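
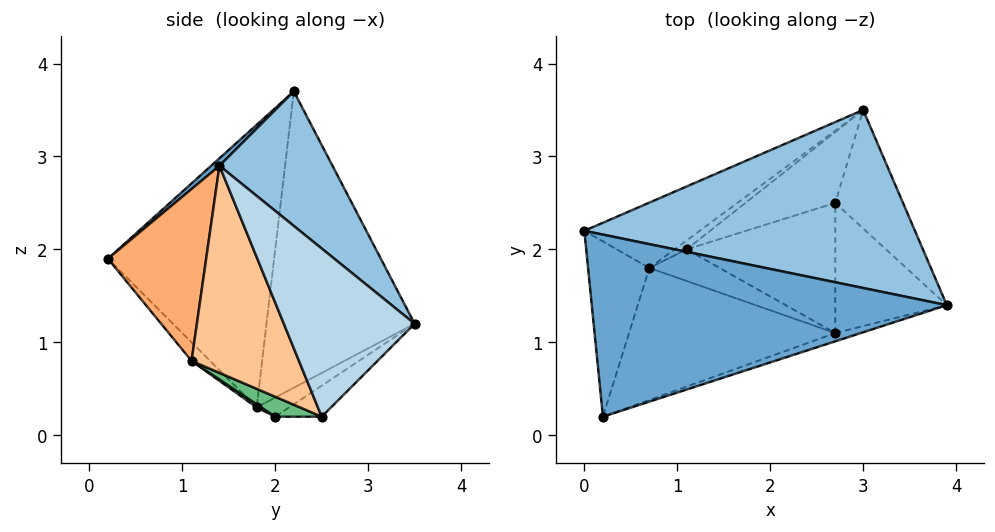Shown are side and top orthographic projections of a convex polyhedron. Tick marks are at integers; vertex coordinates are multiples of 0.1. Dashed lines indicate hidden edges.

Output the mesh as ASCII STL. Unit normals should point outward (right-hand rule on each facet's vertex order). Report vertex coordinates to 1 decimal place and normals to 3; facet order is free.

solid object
 facet normal 0.016 -0.668 0.744
  outer loop
   vertex 0.2 0.2 1.9
   vertex 3.9 1.4 2.9
   vertex 0.0 2.2 3.7
  endloop
 endfacet
 facet normal 0.279 0.674 0.685
  outer loop
   vertex 3.0 3.5 1.2
   vertex 0.0 2.2 3.7
   vertex 3.9 1.4 2.9
  endloop
 endfacet
 facet normal 0.923 0.095 -0.372
  outer loop
   vertex 3.0 3.5 1.2
   vertex 3.9 1.4 2.9
   vertex 2.7 2.5 0.2
  endloop
 endfacet
 facet normal -0.973 0.093 -0.211
  outer loop
   vertex 0.7 1.8 0.3
   vertex 0.2 0.2 1.9
   vertex 0.0 2.2 3.7
  endloop
 endfacet
 facet normal -0.528 0.824 -0.206
  outer loop
   vertex 0.7 1.8 0.3
   vertex 0.0 2.2 3.7
   vertex 3.0 3.5 1.2
  endloop
 endfacet
 facet normal 0.320 -0.946 -0.048
  outer loop
   vertex 2.7 1.1 0.8
   vertex 3.9 1.4 2.9
   vertex 0.2 0.2 1.9
  endloop
 endfacet
 facet normal 0.863 -0.199 -0.465
  outer loop
   vertex 2.7 1.1 0.8
   vertex 2.7 2.5 0.2
   vertex 3.9 1.4 2.9
  endloop
 endfacet
 facet normal -0.065 -0.695 -0.716
  outer loop
   vertex 2.7 1.1 0.8
   vertex 0.2 0.2 1.9
   vertex 0.7 1.8 0.3
  endloop
 endfacet
 facet normal 0.122 -0.391 -0.912
  outer loop
   vertex 1.1 2.0 0.2
   vertex 2.7 2.5 0.2
   vertex 2.7 1.1 0.8
  endloop
 endfacet
 facet normal 0.038 -0.507 -0.861
  outer loop
   vertex 1.1 2.0 0.2
   vertex 2.7 1.1 0.8
   vertex 0.7 1.8 0.3
  endloop
 endfacet
 facet normal -0.226 0.722 -0.654
  outer loop
   vertex 1.1 2.0 0.2
   vertex 3.0 3.5 1.2
   vertex 2.7 2.5 0.2
  endloop
 endfacet
 facet normal -0.486 0.819 -0.305
  outer loop
   vertex 1.1 2.0 0.2
   vertex 0.7 1.8 0.3
   vertex 3.0 3.5 1.2
  endloop
 endfacet
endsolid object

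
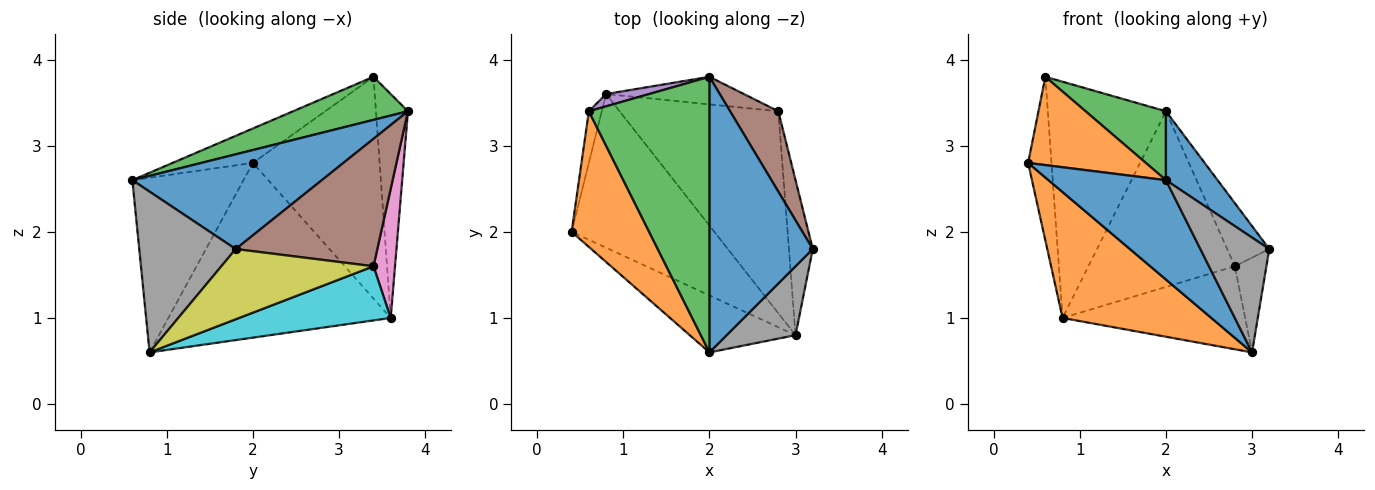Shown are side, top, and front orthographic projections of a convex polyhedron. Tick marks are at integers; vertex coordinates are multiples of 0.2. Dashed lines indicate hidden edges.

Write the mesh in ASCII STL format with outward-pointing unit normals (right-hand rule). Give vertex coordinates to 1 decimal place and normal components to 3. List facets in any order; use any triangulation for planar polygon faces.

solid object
 facet normal 0.665 -0.181 0.725
  outer loop
   vertex 2.0 0.6 2.6
   vertex 3.2 1.8 1.8
   vertex 2.0 3.8 3.4
  endloop
 endfacet
 facet normal -0.349 -0.511 0.785
  outer loop
   vertex 0.6 3.4 3.8
   vertex 0.4 2.0 2.8
   vertex 2.0 0.6 2.6
  endloop
 endfacet
 facet normal 0.327 -0.229 0.917
  outer loop
   vertex 0.6 3.4 3.8
   vertex 2.0 0.6 2.6
   vertex 2.0 3.8 3.4
  endloop
 endfacet
 facet normal -0.982 0.181 -0.057
  outer loop
   vertex 0.6 3.4 3.8
   vertex 0.8 3.6 1.0
   vertex 0.4 2.0 2.8
  endloop
 endfacet
 facet normal -0.261 0.964 0.050
  outer loop
   vertex 0.6 3.4 3.8
   vertex 2.0 3.8 3.4
   vertex 0.8 3.6 1.0
  endloop
 endfacet
 facet normal 0.901 0.268 0.341
  outer loop
   vertex 2.8 3.4 1.6
   vertex 2.0 3.8 3.4
   vertex 3.2 1.8 1.8
  endloop
 endfacet
 facet normal 0.144 0.978 -0.153
  outer loop
   vertex 2.8 3.4 1.6
   vertex 0.8 3.6 1.0
   vertex 2.0 3.8 3.4
  endloop
 endfacet
 facet normal 0.768 -0.549 0.329
  outer loop
   vertex 3.0 0.8 0.6
   vertex 3.2 1.8 1.8
   vertex 2.0 0.6 2.6
  endloop
 endfacet
 facet normal 0.929 0.193 -0.316
  outer loop
   vertex 3.0 0.8 0.6
   vertex 2.8 3.4 1.6
   vertex 3.2 1.8 1.8
  endloop
 endfacet
 facet normal 0.301 0.362 -0.882
  outer loop
   vertex 3.0 0.8 0.6
   vertex 0.8 3.6 1.0
   vertex 2.8 3.4 1.6
  endloop
 endfacet
 facet normal -0.635 -0.670 -0.384
  outer loop
   vertex 3.0 0.8 0.6
   vertex 2.0 0.6 2.6
   vertex 0.4 2.0 2.8
  endloop
 endfacet
 facet normal -0.688 -0.460 -0.562
  outer loop
   vertex 3.0 0.8 0.6
   vertex 0.4 2.0 2.8
   vertex 0.8 3.6 1.0
  endloop
 endfacet
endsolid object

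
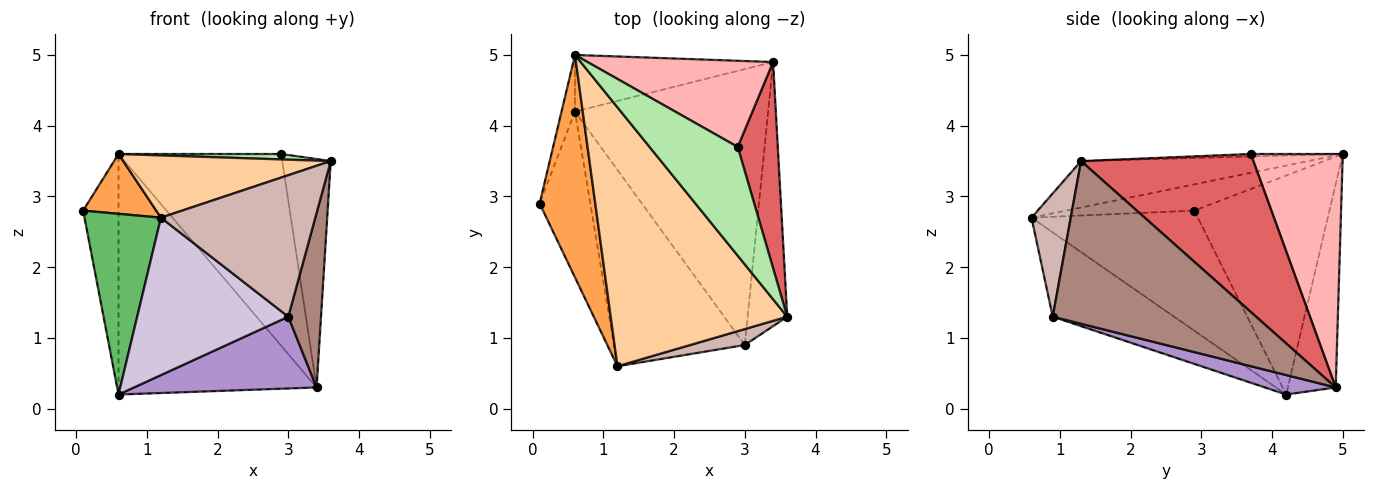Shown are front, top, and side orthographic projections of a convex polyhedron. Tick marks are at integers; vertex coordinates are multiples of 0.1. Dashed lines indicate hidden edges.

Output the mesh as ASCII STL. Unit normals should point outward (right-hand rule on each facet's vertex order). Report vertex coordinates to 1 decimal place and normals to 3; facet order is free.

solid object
 facet normal -0.966 0.253 -0.059
  outer loop
   vertex 0.6 4.2 0.2
   vertex 0.1 2.9 2.8
   vertex 0.6 5.0 3.6
  endloop
 endfacet
 facet normal -0.229 0.948 -0.223
  outer loop
   vertex 3.4 4.9 0.3
   vertex 0.6 4.2 0.2
   vertex 0.6 5.0 3.6
  endloop
 endfacet
 facet normal -0.414 -0.236 0.879
  outer loop
   vertex 1.2 0.6 2.7
   vertex 0.6 5.0 3.6
   vertex 0.1 2.9 2.8
  endloop
 endfacet
 facet normal -0.248 -0.226 0.942
  outer loop
   vertex 1.2 0.6 2.7
   vertex 3.6 1.3 3.5
   vertex 0.6 5.0 3.6
  endloop
 endfacet
 facet normal -0.848 -0.390 -0.358
  outer loop
   vertex 1.2 0.6 2.7
   vertex 0.1 2.9 2.8
   vertex 0.6 4.2 0.2
  endloop
 endfacet
 facet normal -0.028 -0.050 0.998
  outer loop
   vertex 2.9 3.7 3.6
   vertex 0.6 5.0 3.6
   vertex 3.6 1.3 3.5
  endloop
 endfacet
 facet normal 0.935 0.263 0.237
  outer loop
   vertex 2.9 3.7 3.6
   vertex 3.6 1.3 3.5
   vertex 3.4 4.9 0.3
  endloop
 endfacet
 facet normal 0.458 0.811 0.364
  outer loop
   vertex 2.9 3.7 3.6
   vertex 3.4 4.9 0.3
   vertex 0.6 5.0 3.6
  endloop
 endfacet
 facet normal 0.097 -0.251 -0.963
  outer loop
   vertex 3.0 0.9 1.3
   vertex 0.6 4.2 0.2
   vertex 3.4 4.9 0.3
  endloop
 endfacet
 facet normal -0.449 -0.559 -0.697
  outer loop
   vertex 3.0 0.9 1.3
   vertex 1.2 0.6 2.7
   vertex 0.6 4.2 0.2
  endloop
 endfacet
 facet normal 0.960 -0.154 -0.234
  outer loop
   vertex 3.0 0.9 1.3
   vertex 3.4 4.9 0.3
   vertex 3.6 1.3 3.5
  endloop
 endfacet
 facet normal 0.245 -0.963 0.108
  outer loop
   vertex 3.0 0.9 1.3
   vertex 3.6 1.3 3.5
   vertex 1.2 0.6 2.7
  endloop
 endfacet
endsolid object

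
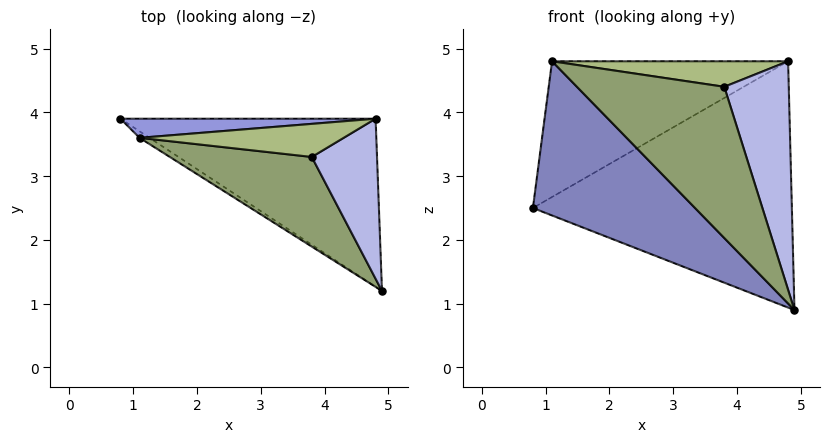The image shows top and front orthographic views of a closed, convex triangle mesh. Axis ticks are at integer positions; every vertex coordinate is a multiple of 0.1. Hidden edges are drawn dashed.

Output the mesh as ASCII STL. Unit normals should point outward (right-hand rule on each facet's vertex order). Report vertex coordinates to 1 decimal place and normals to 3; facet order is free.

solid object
 facet normal 0.308 0.786 -0.536
  outer loop
   vertex 4.8 3.9 4.8
   vertex 4.9 1.2 0.9
   vertex 0.8 3.9 2.5
  endloop
 endfacet
 facet normal -0.559 -0.828 -0.035
  outer loop
   vertex 1.1 3.6 4.8
   vertex 0.8 3.9 2.5
   vertex 4.9 1.2 0.9
  endloop
 endfacet
 facet normal -0.080 0.987 0.139
  outer loop
   vertex 1.1 3.6 4.8
   vertex 4.8 3.9 4.8
   vertex 0.8 3.9 2.5
  endloop
 endfacet
 facet normal 0.253 -0.792 0.555
  outer loop
   vertex 3.8 3.3 4.4
   vertex 4.9 1.2 0.9
   vertex 4.8 3.9 4.8
  endloop
 endfacet
 facet normal -0.020 -0.860 0.510
  outer loop
   vertex 3.8 3.3 4.4
   vertex 1.1 3.6 4.8
   vertex 4.9 1.2 0.9
  endloop
 endfacet
 facet normal 0.049 -0.610 0.791
  outer loop
   vertex 3.8 3.3 4.4
   vertex 4.8 3.9 4.8
   vertex 1.1 3.6 4.8
  endloop
 endfacet
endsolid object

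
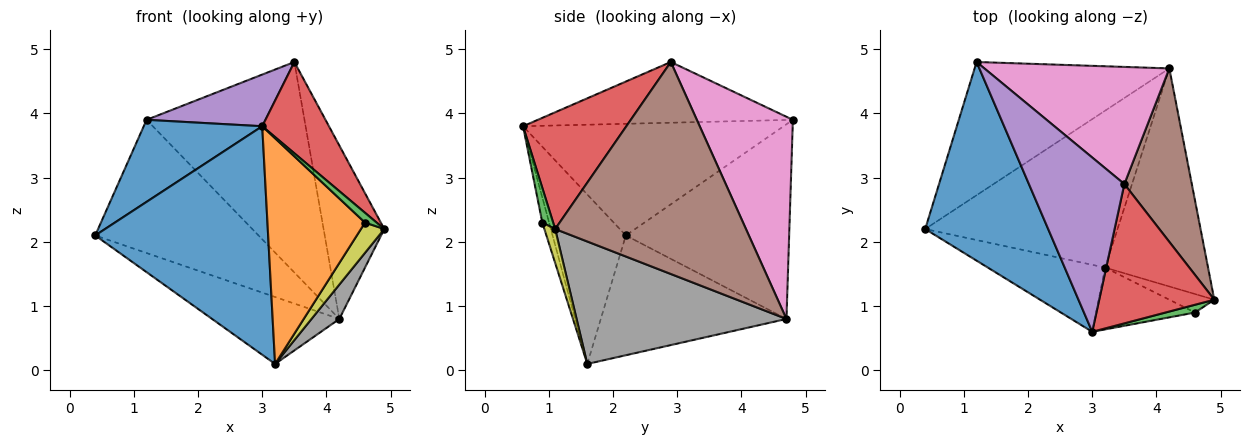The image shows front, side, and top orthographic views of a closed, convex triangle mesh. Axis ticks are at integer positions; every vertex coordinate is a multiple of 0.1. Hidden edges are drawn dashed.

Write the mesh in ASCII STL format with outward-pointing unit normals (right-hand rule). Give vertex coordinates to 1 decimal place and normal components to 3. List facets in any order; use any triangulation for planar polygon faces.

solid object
 facet normal -0.643 -0.292 0.708
  outer loop
   vertex 3.0 0.6 3.8
   vertex 1.2 4.8 3.9
   vertex 0.4 2.2 2.1
  endloop
 endfacet
 facet normal -0.577 0.577 -0.577
  outer loop
   vertex 4.2 4.7 0.8
   vertex 0.4 2.2 2.1
   vertex 1.2 4.8 3.9
  endloop
 endfacet
 facet normal 0.589 -0.633 0.502
  outer loop
   vertex 4.6 0.9 2.3
   vertex 4.9 1.1 2.2
   vertex 3.0 0.6 3.8
  endloop
 endfacet
 facet normal 0.647 -0.418 0.638
  outer loop
   vertex 3.5 2.9 4.8
   vertex 3.0 0.6 3.8
   vertex 4.9 1.1 2.2
  endloop
 endfacet
 facet normal -0.521 -0.243 0.818
  outer loop
   vertex 3.5 2.9 4.8
   vertex 1.2 4.8 3.9
   vertex 3.0 0.6 3.8
  endloop
 endfacet
 facet normal 0.912 0.290 0.290
  outer loop
   vertex 3.5 2.9 4.8
   vertex 4.9 1.1 2.2
   vertex 4.2 4.7 0.8
  endloop
 endfacet
 facet normal 0.469 0.772 0.429
  outer loop
   vertex 3.5 2.9 4.8
   vertex 4.2 4.7 0.8
   vertex 1.2 4.8 3.9
  endloop
 endfacet
 facet normal 0.761 -0.101 -0.640
  outer loop
   vertex 3.2 1.6 0.1
   vertex 4.2 4.7 0.8
   vertex 4.9 1.1 2.2
  endloop
 endfacet
 facet normal 0.367 -0.793 -0.486
  outer loop
   vertex 3.2 1.6 0.1
   vertex 4.9 1.1 2.2
   vertex 4.6 0.9 2.3
  endloop
 endfacet
 facet normal -0.497 0.341 -0.798
  outer loop
   vertex 3.2 1.6 0.1
   vertex 0.4 2.2 2.1
   vertex 4.2 4.7 0.8
  endloop
 endfacet
 facet normal -0.377 -0.889 -0.261
  outer loop
   vertex 3.2 1.6 0.1
   vertex 3.0 0.6 3.8
   vertex 0.4 2.2 2.1
  endloop
 endfacet
 facet normal -0.067 -0.962 -0.264
  outer loop
   vertex 3.2 1.6 0.1
   vertex 4.6 0.9 2.3
   vertex 3.0 0.6 3.8
  endloop
 endfacet
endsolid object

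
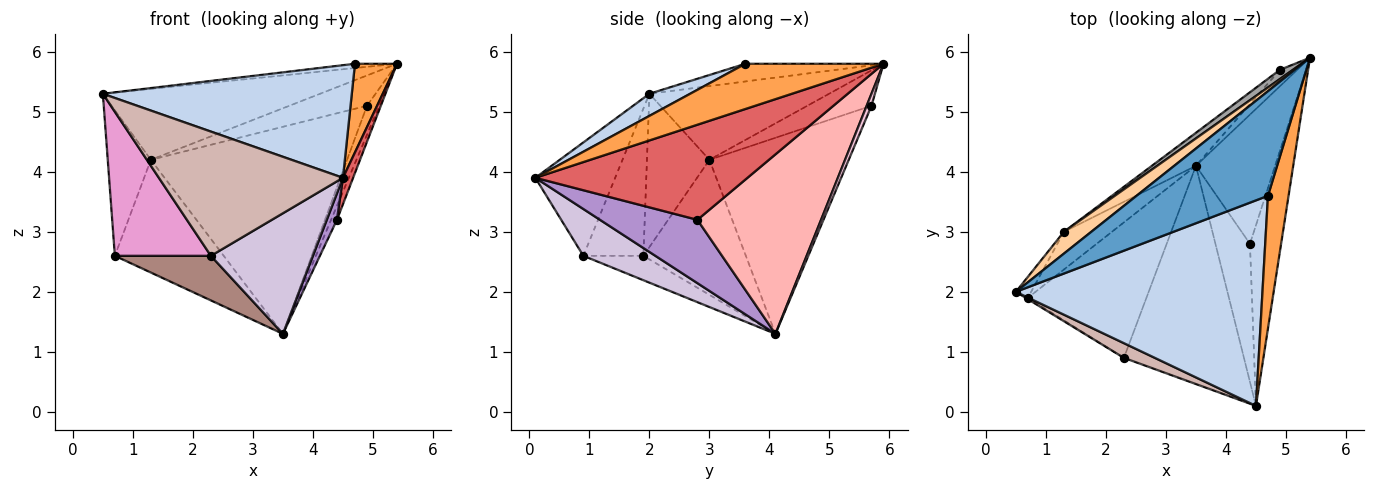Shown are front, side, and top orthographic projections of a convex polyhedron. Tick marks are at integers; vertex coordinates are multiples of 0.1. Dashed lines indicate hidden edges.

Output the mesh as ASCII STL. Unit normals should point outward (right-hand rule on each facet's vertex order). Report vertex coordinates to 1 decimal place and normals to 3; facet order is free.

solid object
 facet normal -0.133 0.041 0.990
  outer loop
   vertex 4.7 3.6 5.8
   vertex 5.4 5.9 5.8
   vertex 0.5 2.0 5.3
  endloop
 endfacet
 facet normal 0.078 -0.479 0.874
  outer loop
   vertex 4.7 3.6 5.8
   vertex 0.5 2.0 5.3
   vertex 4.5 0.1 3.9
  endloop
 endfacet
 facet normal 0.877 -0.267 0.399
  outer loop
   vertex 4.7 3.6 5.8
   vertex 4.5 0.1 3.9
   vertex 5.4 5.9 5.8
  endloop
 endfacet
 facet normal -0.620 0.750 0.230
  outer loop
   vertex 1.3 3.0 4.2
   vertex 0.5 2.0 5.3
   vertex 5.4 5.9 5.8
  endloop
 endfacet
 facet normal -0.820 0.566 -0.082
  outer loop
   vertex 1.3 3.0 4.2
   vertex 0.7 1.9 2.6
   vertex 0.5 2.0 5.3
  endloop
 endfacet
 facet normal -0.666 0.708 -0.237
  outer loop
   vertex 1.3 3.0 4.2
   vertex 3.5 4.1 1.3
   vertex 0.7 1.9 2.6
  endloop
 endfacet
 facet normal 0.949 -0.045 -0.311
  outer loop
   vertex 4.4 2.8 3.2
   vertex 5.4 5.9 5.8
   vertex 4.5 0.1 3.9
  endloop
 endfacet
 facet normal 0.914 0.043 -0.403
  outer loop
   vertex 4.4 2.8 3.2
   vertex 3.5 4.1 1.3
   vertex 5.4 5.9 5.8
  endloop
 endfacet
 facet normal 0.874 -0.091 -0.477
  outer loop
   vertex 4.4 2.8 3.2
   vertex 4.5 0.1 3.9
   vertex 3.5 4.1 1.3
  endloop
 endfacet
 facet normal 0.323 -0.458 -0.828
  outer loop
   vertex 2.3 0.9 2.6
   vertex 3.5 4.1 1.3
   vertex 4.5 0.1 3.9
  endloop
 endfacet
 facet normal -0.192 -0.307 -0.932
  outer loop
   vertex 2.3 0.9 2.6
   vertex 0.7 1.9 2.6
   vertex 3.5 4.1 1.3
  endloop
 endfacet
 facet normal -0.395 -0.912 0.108
  outer loop
   vertex 2.3 0.9 2.6
   vertex 4.5 0.1 3.9
   vertex 0.5 2.0 5.3
  endloop
 endfacet
 facet normal -0.530 -0.848 -0.008
  outer loop
   vertex 2.3 0.9 2.6
   vertex 0.5 2.0 5.3
   vertex 0.7 1.9 2.6
  endloop
 endfacet
 facet normal 0.322 0.824 -0.466
  outer loop
   vertex 4.9 5.7 5.1
   vertex 5.4 5.9 5.8
   vertex 3.5 4.1 1.3
  endloop
 endfacet
 facet normal -0.620 0.751 0.228
  outer loop
   vertex 4.9 5.7 5.1
   vertex 1.3 3.0 4.2
   vertex 5.4 5.9 5.8
  endloop
 endfacet
 facet normal -0.574 0.809 -0.129
  outer loop
   vertex 4.9 5.7 5.1
   vertex 3.5 4.1 1.3
   vertex 1.3 3.0 4.2
  endloop
 endfacet
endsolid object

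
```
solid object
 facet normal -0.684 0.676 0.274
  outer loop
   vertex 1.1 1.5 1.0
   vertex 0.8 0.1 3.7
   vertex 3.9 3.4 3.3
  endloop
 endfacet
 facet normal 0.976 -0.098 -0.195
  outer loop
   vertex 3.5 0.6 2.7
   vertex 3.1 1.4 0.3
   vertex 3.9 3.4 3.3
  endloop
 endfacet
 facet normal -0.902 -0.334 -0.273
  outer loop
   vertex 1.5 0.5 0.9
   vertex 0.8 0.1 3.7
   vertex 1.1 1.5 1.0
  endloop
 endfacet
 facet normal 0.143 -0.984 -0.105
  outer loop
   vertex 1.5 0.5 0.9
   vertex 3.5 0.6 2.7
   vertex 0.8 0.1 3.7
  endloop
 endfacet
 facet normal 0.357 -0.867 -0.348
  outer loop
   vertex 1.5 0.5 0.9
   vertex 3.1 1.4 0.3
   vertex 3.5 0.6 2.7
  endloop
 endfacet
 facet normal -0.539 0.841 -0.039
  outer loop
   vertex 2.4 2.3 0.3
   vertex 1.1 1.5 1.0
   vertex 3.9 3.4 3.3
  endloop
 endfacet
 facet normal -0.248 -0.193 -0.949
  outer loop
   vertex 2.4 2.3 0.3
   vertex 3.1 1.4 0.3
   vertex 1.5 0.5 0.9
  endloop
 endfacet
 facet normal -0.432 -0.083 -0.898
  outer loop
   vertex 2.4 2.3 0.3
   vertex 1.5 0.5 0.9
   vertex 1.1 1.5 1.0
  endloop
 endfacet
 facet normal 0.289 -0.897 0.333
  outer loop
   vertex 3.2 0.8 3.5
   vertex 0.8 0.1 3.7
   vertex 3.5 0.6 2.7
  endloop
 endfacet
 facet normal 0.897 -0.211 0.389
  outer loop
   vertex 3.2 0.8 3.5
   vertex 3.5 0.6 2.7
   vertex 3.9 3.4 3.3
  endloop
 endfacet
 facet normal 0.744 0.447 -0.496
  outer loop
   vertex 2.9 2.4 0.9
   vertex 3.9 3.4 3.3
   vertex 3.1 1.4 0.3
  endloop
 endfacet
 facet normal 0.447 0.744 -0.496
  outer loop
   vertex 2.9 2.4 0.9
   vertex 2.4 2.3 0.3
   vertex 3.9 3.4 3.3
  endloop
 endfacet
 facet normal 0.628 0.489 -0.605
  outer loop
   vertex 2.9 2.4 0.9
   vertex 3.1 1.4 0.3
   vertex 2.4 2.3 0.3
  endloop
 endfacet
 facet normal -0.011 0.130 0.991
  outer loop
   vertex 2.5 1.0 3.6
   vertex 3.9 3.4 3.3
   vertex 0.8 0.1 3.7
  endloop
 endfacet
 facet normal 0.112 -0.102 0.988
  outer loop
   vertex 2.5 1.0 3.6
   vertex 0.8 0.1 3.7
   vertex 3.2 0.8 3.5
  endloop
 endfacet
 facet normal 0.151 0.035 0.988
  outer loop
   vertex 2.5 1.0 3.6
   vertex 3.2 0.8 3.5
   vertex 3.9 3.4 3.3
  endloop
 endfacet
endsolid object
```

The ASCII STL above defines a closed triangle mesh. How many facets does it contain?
16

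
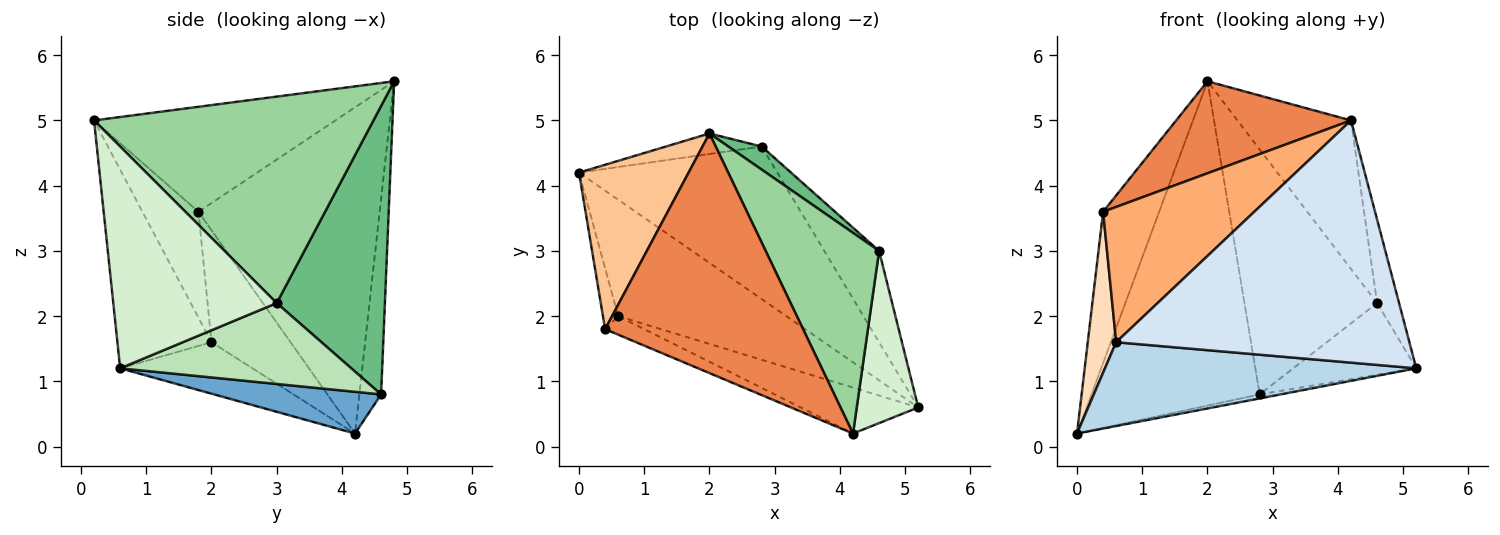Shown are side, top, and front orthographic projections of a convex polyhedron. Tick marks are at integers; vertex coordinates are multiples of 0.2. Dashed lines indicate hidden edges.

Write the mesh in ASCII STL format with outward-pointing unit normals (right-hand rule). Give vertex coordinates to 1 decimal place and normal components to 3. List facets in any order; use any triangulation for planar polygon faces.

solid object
 facet normal 0.206 0.026 -0.978
  outer loop
   vertex 2.8 4.6 0.8
   vertex 5.2 0.6 1.2
   vertex 0.0 4.2 0.2
  endloop
 endfacet
 facet normal -0.128 0.990 -0.063
  outer loop
   vertex 2.8 4.6 0.8
   vertex 0.0 4.2 0.2
   vertex 2.0 4.8 5.6
  endloop
 endfacet
 facet normal -0.241 -0.567 -0.788
  outer loop
   vertex 0.6 2.0 1.6
   vertex 0.0 4.2 0.2
   vertex 5.2 0.6 1.2
  endloop
 endfacet
 facet normal -0.301 -0.937 -0.178
  outer loop
   vertex 0.6 2.0 1.6
   vertex 5.2 0.6 1.2
   vertex 4.2 0.2 5.0
  endloop
 endfacet
 facet normal -0.444 -0.321 0.837
  outer loop
   vertex 0.4 1.8 3.6
   vertex 4.2 0.2 5.0
   vertex 2.0 4.8 5.6
  endloop
 endfacet
 facet normal -0.345 -0.930 -0.127
  outer loop
   vertex 0.4 1.8 3.6
   vertex 0.6 2.0 1.6
   vertex 4.2 0.2 5.0
  endloop
 endfacet
 facet normal -0.910 0.281 0.306
  outer loop
   vertex 0.4 1.8 3.6
   vertex 2.0 4.8 5.6
   vertex 0.0 4.2 0.2
  endloop
 endfacet
 facet normal -0.934 -0.335 -0.127
  outer loop
   vertex 0.4 1.8 3.6
   vertex 0.0 4.2 0.2
   vertex 0.6 2.0 1.6
  endloop
 endfacet
 facet normal 0.630 0.773 0.073
  outer loop
   vertex 4.6 3.0 2.2
   vertex 2.8 4.6 0.8
   vertex 2.0 4.8 5.6
  endloop
 endfacet
 facet normal 0.826 0.336 0.454
  outer loop
   vertex 4.6 3.0 2.2
   vertex 2.0 4.8 5.6
   vertex 4.2 0.2 5.0
  endloop
 endfacet
 facet normal 0.758 0.403 -0.513
  outer loop
   vertex 4.6 3.0 2.2
   vertex 5.2 0.6 1.2
   vertex 2.8 4.6 0.8
  endloop
 endfacet
 facet normal 0.956 0.128 0.265
  outer loop
   vertex 4.6 3.0 2.2
   vertex 4.2 0.2 5.0
   vertex 5.2 0.6 1.2
  endloop
 endfacet
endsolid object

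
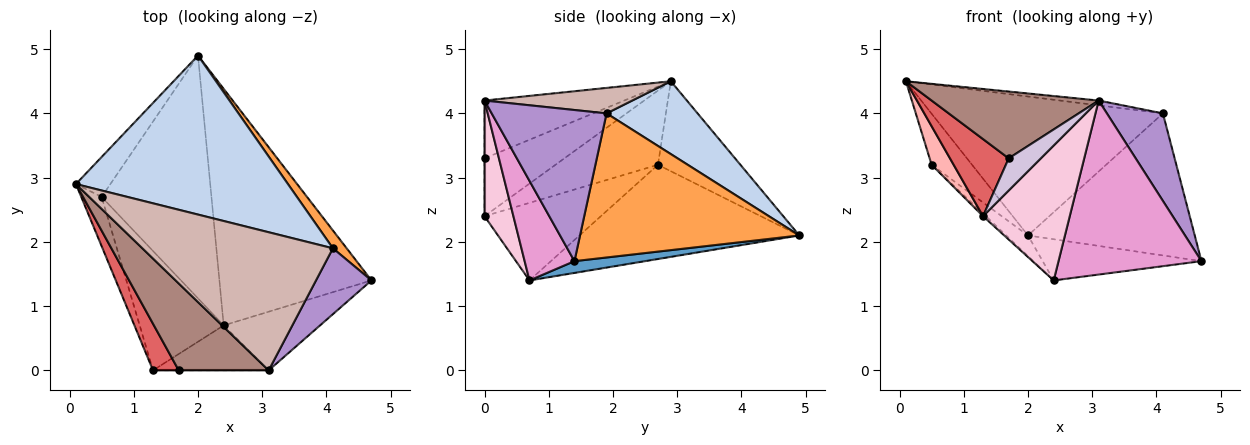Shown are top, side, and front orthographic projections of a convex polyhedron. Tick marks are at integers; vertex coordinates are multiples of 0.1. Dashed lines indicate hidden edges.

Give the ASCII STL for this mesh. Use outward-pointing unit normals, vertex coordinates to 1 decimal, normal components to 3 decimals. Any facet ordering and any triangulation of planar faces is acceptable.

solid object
 facet normal 0.076 0.171 -0.982
  outer loop
   vertex 2.4 0.7 1.4
   vertex 2.0 4.9 2.1
   vertex 4.7 1.4 1.7
  endloop
 endfacet
 facet normal 0.250 0.637 0.729
  outer loop
   vertex 4.1 1.9 4.0
   vertex 2.0 4.9 2.1
   vertex 0.1 2.9 4.5
  endloop
 endfacet
 facet normal 0.794 0.604 0.076
  outer loop
   vertex 4.1 1.9 4.0
   vertex 4.7 1.4 1.7
   vertex 2.0 4.9 2.1
  endloop
 endfacet
 facet normal -0.849 0.416 -0.325
  outer loop
   vertex 0.5 2.7 3.2
   vertex 0.1 2.9 4.5
   vertex 2.0 4.9 2.1
  endloop
 endfacet
 facet normal -0.650 0.064 -0.757
  outer loop
   vertex 0.5 2.7 3.2
   vertex 2.0 4.9 2.1
   vertex 2.4 0.7 1.4
  endloop
 endfacet
 facet normal -0.678 0.017 -0.735
  outer loop
   vertex 1.3 0.0 2.4
   vertex 0.5 2.7 3.2
   vertex 2.4 0.7 1.4
  endloop
 endfacet
 facet normal -0.758 -0.558 0.337
  outer loop
   vertex 1.3 0.0 2.4
   vertex 1.7 0.0 3.3
   vertex 0.1 2.9 4.5
  endloop
 endfacet
 facet normal -0.944 -0.203 -0.259
  outer loop
   vertex 1.3 0.0 2.4
   vertex 0.1 2.9 4.5
   vertex 0.5 2.7 3.2
  endloop
 endfacet
 facet normal 0.854 -0.416 0.313
  outer loop
   vertex 3.1 0.0 4.2
   vertex 4.7 1.4 1.7
   vertex 4.1 1.9 4.0
  endloop
 endfacet
 facet normal 0.000 -1.000 0.000
  outer loop
   vertex 3.1 0.0 4.2
   vertex 1.7 0.0 3.3
   vertex 1.3 0.0 2.4
  endloop
 endfacet
 facet normal -0.454 -0.543 0.706
  outer loop
   vertex 3.1 0.0 4.2
   vertex 0.1 2.9 4.5
   vertex 1.7 0.0 3.3
  endloop
 endfacet
 facet normal 0.132 0.035 0.991
  outer loop
   vertex 3.1 0.0 4.2
   vertex 4.1 1.9 4.0
   vertex 0.1 2.9 4.5
  endloop
 endfacet
 facet normal 0.313 -0.900 -0.303
  outer loop
   vertex 3.1 0.0 4.2
   vertex 2.4 0.7 1.4
   vertex 4.7 1.4 1.7
  endloop
 endfacet
 facet normal 0.302 -0.905 -0.302
  outer loop
   vertex 3.1 0.0 4.2
   vertex 1.3 0.0 2.4
   vertex 2.4 0.7 1.4
  endloop
 endfacet
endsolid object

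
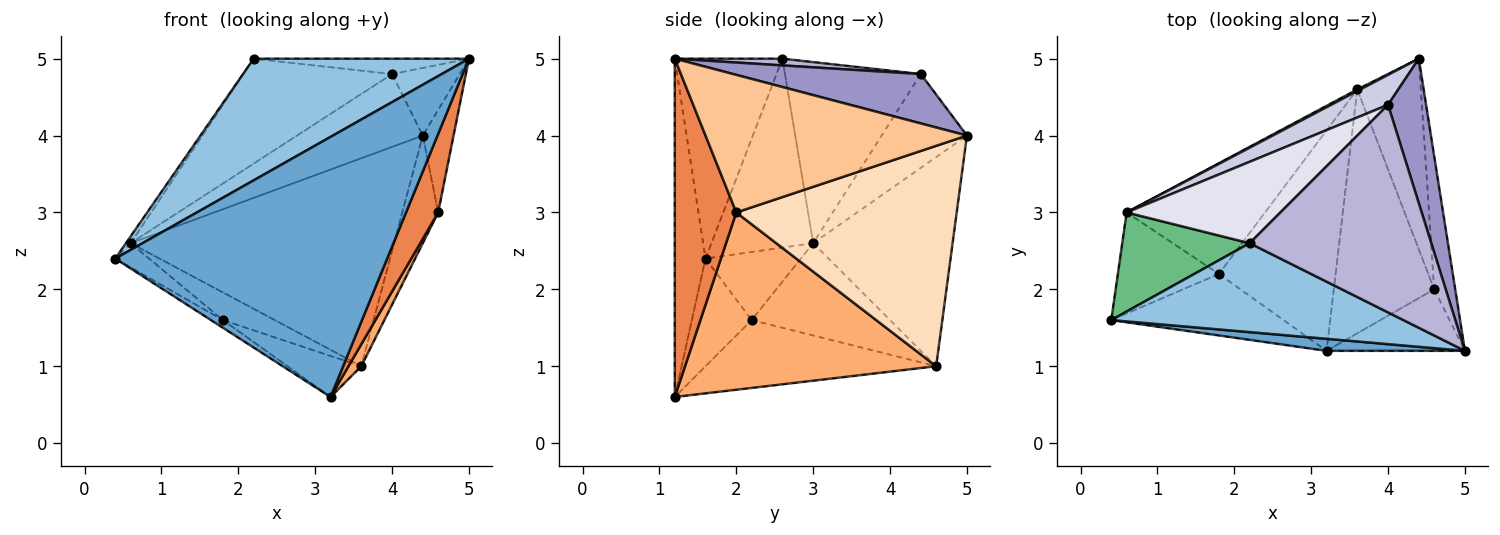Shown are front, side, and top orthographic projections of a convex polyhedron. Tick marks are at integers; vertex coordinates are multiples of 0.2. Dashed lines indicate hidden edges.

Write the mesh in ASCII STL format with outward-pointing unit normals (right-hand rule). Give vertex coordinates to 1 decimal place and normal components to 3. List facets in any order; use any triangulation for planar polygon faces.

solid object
 facet normal -0.112 -0.993 0.046
  outer loop
   vertex 3.2 1.2 0.6
   vertex 5.0 1.2 5.0
   vertex 0.4 1.6 2.4
  endloop
 endfacet
 facet normal -0.374 -0.749 0.547
  outer loop
   vertex 2.2 2.6 5.0
   vertex 0.4 1.6 2.4
   vertex 5.0 1.2 5.0
  endloop
 endfacet
 facet normal -0.527 0.105 -0.843
  outer loop
   vertex 1.8 2.2 1.6
   vertex 3.2 1.2 0.6
   vertex 0.4 1.6 2.4
  endloop
 endfacet
 facet normal -0.496 0.159 -0.854
  outer loop
   vertex 1.8 2.2 1.6
   vertex 3.6 4.6 1.0
   vertex 3.2 1.2 0.6
  endloop
 endfacet
 facet normal 0.833 -0.436 -0.341
  outer loop
   vertex 4.6 2.0 3.0
   vertex 5.0 1.2 5.0
   vertex 3.2 1.2 0.6
  endloop
 endfacet
 facet normal 0.869 -0.044 -0.492
  outer loop
   vertex 4.6 2.0 3.0
   vertex 3.2 1.2 0.6
   vertex 3.6 4.6 1.0
  endloop
 endfacet
 facet normal 0.982 0.116 -0.150
  outer loop
   vertex 4.6 2.0 3.0
   vertex 4.4 5.0 4.0
   vertex 5.0 1.2 5.0
  endloop
 endfacet
 facet normal 0.949 0.155 -0.274
  outer loop
   vertex 4.6 2.0 3.0
   vertex 3.6 4.6 1.0
   vertex 4.4 5.0 4.0
  endloop
 endfacet
 facet normal -0.828 0.039 0.559
  outer loop
   vertex 0.6 3.0 2.6
   vertex 0.4 1.6 2.4
   vertex 2.2 2.6 5.0
  endloop
 endfacet
 facet normal -0.468 0.884 0.007
  outer loop
   vertex 0.6 3.0 2.6
   vertex 4.4 5.0 4.0
   vertex 3.6 4.6 1.0
  endloop
 endfacet
 facet normal -0.548 0.195 -0.813
  outer loop
   vertex 0.6 3.0 2.6
   vertex 1.8 2.2 1.6
   vertex 0.4 1.6 2.4
  endloop
 endfacet
 facet normal -0.543 0.204 -0.815
  outer loop
   vertex 0.6 3.0 2.6
   vertex 3.6 4.6 1.0
   vertex 1.8 2.2 1.6
  endloop
 endfacet
 facet normal 0.762 0.275 0.587
  outer loop
   vertex 4.0 4.4 4.8
   vertex 5.0 1.2 5.0
   vertex 4.4 5.0 4.0
  endloop
 endfacet
 facet normal 0.037 0.074 0.997
  outer loop
   vertex 4.0 4.4 4.8
   vertex 2.2 2.6 5.0
   vertex 5.0 1.2 5.0
  endloop
 endfacet
 facet normal -0.531 0.784 0.322
  outer loop
   vertex 4.0 4.4 4.8
   vertex 4.4 5.0 4.0
   vertex 0.6 3.0 2.6
  endloop
 endfacet
 facet normal -0.585 0.641 0.497
  outer loop
   vertex 4.0 4.4 4.8
   vertex 0.6 3.0 2.6
   vertex 2.2 2.6 5.0
  endloop
 endfacet
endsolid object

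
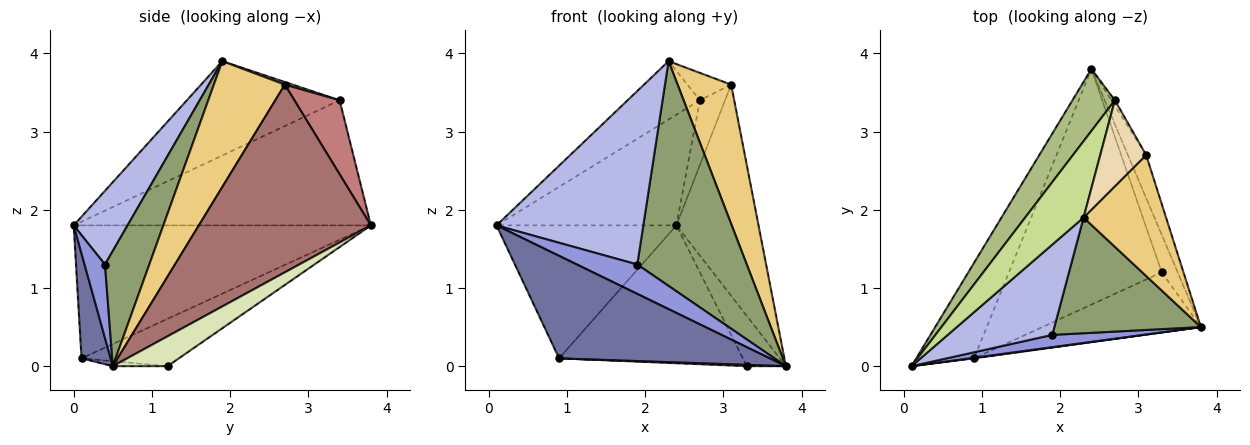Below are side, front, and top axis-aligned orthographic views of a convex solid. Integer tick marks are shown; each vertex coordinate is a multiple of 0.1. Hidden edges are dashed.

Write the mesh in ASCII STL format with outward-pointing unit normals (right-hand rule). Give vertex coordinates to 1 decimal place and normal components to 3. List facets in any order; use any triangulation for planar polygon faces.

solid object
 facet normal 0.137 -0.991 0.006
  outer loop
   vertex 0.9 0.1 0.1
   vertex 3.8 0.5 0.0
   vertex 0.1 0.0 1.8
  endloop
 endfacet
 facet normal -0.802 0.485 -0.349
  outer loop
   vertex 0.9 0.1 0.1
   vertex 0.1 0.0 1.8
   vertex 2.4 3.8 1.8
  endloop
 endfacet
 facet normal 0.298 -0.881 0.368
  outer loop
   vertex 1.9 0.4 1.3
   vertex 0.1 0.0 1.8
   vertex 3.8 0.5 0.0
  endloop
 endfacet
 facet normal 0.309 -0.844 0.439
  outer loop
   vertex 1.9 0.4 1.3
   vertex 2.3 1.9 3.9
   vertex 0.1 0.0 1.8
  endloop
 endfacet
 facet normal 0.339 -0.837 0.431
  outer loop
   vertex 1.9 0.4 1.3
   vertex 3.8 0.5 0.0
   vertex 2.3 1.9 3.9
  endloop
 endfacet
 facet normal -0.822 0.497 0.278
  outer loop
   vertex 2.7 3.4 3.4
   vertex 2.4 3.8 1.8
   vertex 0.1 0.0 1.8
  endloop
 endfacet
 facet normal -0.789 0.373 0.489
  outer loop
   vertex 2.7 3.4 3.4
   vertex 0.1 0.0 1.8
   vertex 2.3 1.9 3.9
  endloop
 endfacet
 facet normal 0.747 0.533 -0.397
  outer loop
   vertex 3.3 1.2 0.0
   vertex 2.4 3.8 1.8
   vertex 3.8 0.5 0.0
  endloop
 endfacet
 facet normal -0.031 -0.022 -0.999
  outer loop
   vertex 3.3 1.2 0.0
   vertex 3.8 0.5 0.0
   vertex 0.9 0.1 0.1
  endloop
 endfacet
 facet normal -0.258 0.488 -0.834
  outer loop
   vertex 3.3 1.2 0.0
   vertex 0.9 0.1 0.1
   vertex 2.4 3.8 1.8
  endloop
 endfacet
 facet normal 0.707 -0.534 0.464
  outer loop
   vertex 3.1 2.7 3.6
   vertex 2.3 1.9 3.9
   vertex 3.8 0.5 0.0
  endloop
 endfacet
 facet normal 0.054 0.303 0.952
  outer loop
   vertex 3.1 2.7 3.6
   vertex 2.7 3.4 3.4
   vertex 2.3 1.9 3.9
  endloop
 endfacet
 facet normal 0.899 0.429 -0.087
  outer loop
   vertex 3.1 2.7 3.6
   vertex 3.8 0.5 0.0
   vertex 2.4 3.8 1.8
  endloop
 endfacet
 facet normal 0.873 0.487 -0.042
  outer loop
   vertex 3.1 2.7 3.6
   vertex 2.4 3.8 1.8
   vertex 2.7 3.4 3.4
  endloop
 endfacet
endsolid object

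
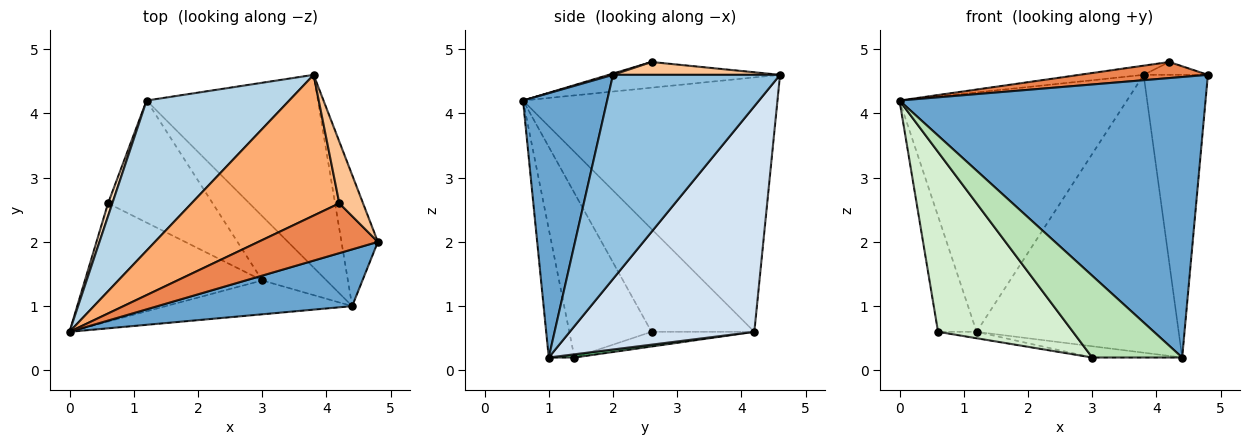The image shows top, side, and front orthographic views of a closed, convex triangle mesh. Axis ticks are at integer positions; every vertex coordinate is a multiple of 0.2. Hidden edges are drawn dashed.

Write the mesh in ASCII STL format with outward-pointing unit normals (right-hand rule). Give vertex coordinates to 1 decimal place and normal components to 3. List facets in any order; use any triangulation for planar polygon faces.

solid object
 facet normal 0.260 -0.946 0.191
  outer loop
   vertex 4.4 1.0 0.2
   vertex 4.8 2.0 4.6
   vertex 0.0 0.6 4.2
  endloop
 endfacet
 facet normal 0.921 0.354 -0.164
  outer loop
   vertex 4.4 1.0 0.2
   vertex 3.8 4.6 4.6
   vertex 4.8 2.0 4.6
  endloop
 endfacet
 facet normal -0.688 0.615 0.386
  outer loop
   vertex 1.2 4.2 0.6
   vertex 0.0 0.6 4.2
   vertex 3.8 4.6 4.6
  endloop
 endfacet
 facet normal 0.600 0.657 -0.456
  outer loop
   vertex 1.2 4.2 0.6
   vertex 3.8 4.6 4.6
   vertex 4.4 1.0 0.2
  endloop
 endfacet
 facet normal 0.010 -0.307 0.952
  outer loop
   vertex 4.2 2.6 4.8
   vertex 0.0 0.6 4.2
   vertex 4.8 2.0 4.6
  endloop
 endfacet
 facet normal -0.171 0.064 0.983
  outer loop
   vertex 4.2 2.6 4.8
   vertex 3.8 4.6 4.6
   vertex 0.0 0.6 4.2
  endloop
 endfacet
 facet normal 0.468 0.180 0.865
  outer loop
   vertex 4.2 2.6 4.8
   vertex 4.8 2.0 4.6
   vertex 3.8 4.6 4.6
  endloop
 endfacet
 facet normal -0.936 0.351 0.039
  outer loop
   vertex 0.6 2.6 0.6
   vertex 0.0 0.6 4.2
   vertex 1.2 4.2 0.6
  endloop
 endfacet
 facet normal 0.049 0.172 -0.984
  outer loop
   vertex 3.0 1.4 0.2
   vertex 1.2 4.2 0.6
   vertex 4.4 1.0 0.2
  endloop
 endfacet
 facet normal -0.139 0.052 -0.989
  outer loop
   vertex 3.0 1.4 0.2
   vertex 0.6 2.6 0.6
   vertex 1.2 4.2 0.6
  endloop
 endfacet
 facet normal -0.255 -0.893 -0.370
  outer loop
   vertex 3.0 1.4 0.2
   vertex 4.4 1.0 0.2
   vertex 0.0 0.6 4.2
  endloop
 endfacet
 facet normal -0.454 -0.745 -0.489
  outer loop
   vertex 3.0 1.4 0.2
   vertex 0.0 0.6 4.2
   vertex 0.6 2.6 0.6
  endloop
 endfacet
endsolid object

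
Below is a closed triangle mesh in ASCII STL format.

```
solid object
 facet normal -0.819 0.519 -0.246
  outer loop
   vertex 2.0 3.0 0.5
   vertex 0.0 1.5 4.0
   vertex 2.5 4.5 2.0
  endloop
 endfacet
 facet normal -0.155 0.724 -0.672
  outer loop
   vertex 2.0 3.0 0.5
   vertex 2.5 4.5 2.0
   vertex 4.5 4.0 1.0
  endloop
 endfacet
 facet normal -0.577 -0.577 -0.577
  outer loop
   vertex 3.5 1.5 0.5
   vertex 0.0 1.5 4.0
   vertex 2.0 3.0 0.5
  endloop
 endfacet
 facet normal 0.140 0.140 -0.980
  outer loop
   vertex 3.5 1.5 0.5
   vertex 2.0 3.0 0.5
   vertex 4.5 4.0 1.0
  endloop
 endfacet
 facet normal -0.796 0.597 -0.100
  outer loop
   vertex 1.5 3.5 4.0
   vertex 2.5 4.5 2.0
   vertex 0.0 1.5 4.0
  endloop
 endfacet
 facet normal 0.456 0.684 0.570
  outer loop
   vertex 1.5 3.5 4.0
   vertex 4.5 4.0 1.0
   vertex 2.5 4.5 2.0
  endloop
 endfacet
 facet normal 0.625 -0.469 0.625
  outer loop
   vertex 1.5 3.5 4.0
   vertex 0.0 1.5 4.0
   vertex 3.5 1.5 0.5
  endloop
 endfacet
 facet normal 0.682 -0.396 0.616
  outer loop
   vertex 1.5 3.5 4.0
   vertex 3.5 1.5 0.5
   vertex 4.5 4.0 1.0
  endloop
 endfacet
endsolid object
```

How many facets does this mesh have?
8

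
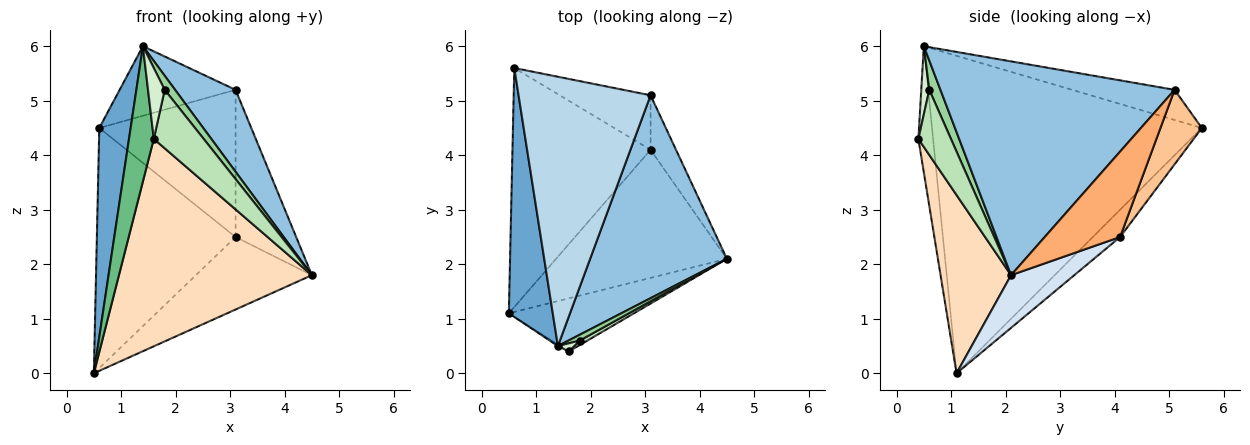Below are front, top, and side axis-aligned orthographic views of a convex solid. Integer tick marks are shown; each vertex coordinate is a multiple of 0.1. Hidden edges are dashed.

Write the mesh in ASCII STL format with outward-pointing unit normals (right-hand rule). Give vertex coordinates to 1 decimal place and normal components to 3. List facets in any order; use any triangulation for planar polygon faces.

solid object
 facet normal -0.984 -0.114 0.136
  outer loop
   vertex 1.4 0.5 6.0
   vertex 0.6 5.6 4.5
   vertex 0.5 1.1 0.0
  endloop
 endfacet
 facet normal 0.823 -0.213 0.527
  outer loop
   vertex 3.1 5.1 5.2
   vertex 1.4 0.5 6.0
   vertex 4.5 2.1 1.8
  endloop
 endfacet
 facet normal -0.216 0.244 0.945
  outer loop
   vertex 3.1 5.1 5.2
   vertex 0.6 5.6 4.5
   vertex 1.4 0.5 6.0
  endloop
 endfacet
 facet normal 0.259 0.476 -0.841
  outer loop
   vertex 3.1 4.1 2.5
   vertex 4.5 2.1 1.8
   vertex 0.5 1.1 0.0
  endloop
 endfacet
 facet normal -0.138 0.702 -0.699
  outer loop
   vertex 3.1 4.1 2.5
   vertex 0.5 1.1 0.0
   vertex 0.6 5.6 4.5
  endloop
 endfacet
 facet normal 0.759 0.610 -0.226
  outer loop
   vertex 3.1 4.1 2.5
   vertex 3.1 5.1 5.2
   vertex 4.5 2.1 1.8
  endloop
 endfacet
 facet normal 0.274 0.902 -0.334
  outer loop
   vertex 3.1 4.1 2.5
   vertex 0.6 5.6 4.5
   vertex 3.1 5.1 5.2
  endloop
 endfacet
 facet normal 0.334 -0.913 -0.234
  outer loop
   vertex 1.6 0.4 4.3
   vertex 0.5 1.1 0.0
   vertex 4.5 2.1 1.8
  endloop
 endfacet
 facet normal -0.510 -0.860 -0.009
  outer loop
   vertex 1.6 0.4 4.3
   vertex 1.4 0.5 6.0
   vertex 0.5 1.1 0.0
  endloop
 endfacet
 facet normal 0.705 -0.656 0.270
  outer loop
   vertex 1.8 0.6 5.2
   vertex 4.5 2.1 1.8
   vertex 1.4 0.5 6.0
  endloop
 endfacet
 facet normal 0.545 -0.836 0.064
  outer loop
   vertex 1.8 0.6 5.2
   vertex 1.6 0.4 4.3
   vertex 4.5 2.1 1.8
  endloop
 endfacet
 facet normal 0.431 -0.896 0.103
  outer loop
   vertex 1.8 0.6 5.2
   vertex 1.4 0.5 6.0
   vertex 1.6 0.4 4.3
  endloop
 endfacet
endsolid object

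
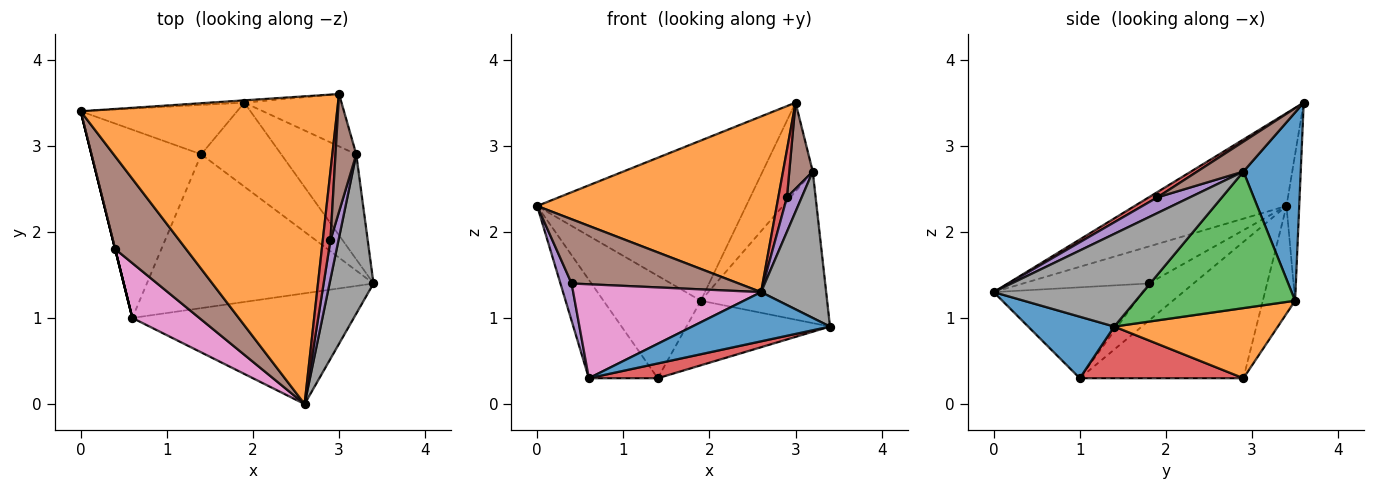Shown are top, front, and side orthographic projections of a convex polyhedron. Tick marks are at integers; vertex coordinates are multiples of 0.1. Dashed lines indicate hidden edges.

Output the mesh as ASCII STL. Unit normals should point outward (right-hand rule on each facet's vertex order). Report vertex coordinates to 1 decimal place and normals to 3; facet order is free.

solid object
 facet normal 0.246 -0.394 -0.886
  outer loop
   vertex 2.6 0.0 1.3
   vertex 0.6 1.0 0.3
   vertex 3.4 1.4 0.9
  endloop
 endfacet
 facet normal -0.300 -0.473 0.828
  outer loop
   vertex 3.0 3.6 3.5
   vertex 0.0 3.4 2.3
   vertex 2.6 0.0 1.3
  endloop
 endfacet
 facet normal -0.740 0.312 -0.596
  outer loop
   vertex 1.4 2.9 0.3
   vertex 0.6 1.0 0.3
   vertex 0.0 3.4 2.3
  endloop
 endfacet
 facet normal 0.221 -0.093 -0.971
  outer loop
   vertex 1.4 2.9 0.3
   vertex 3.4 1.4 0.9
   vertex 0.6 1.0 0.3
  endloop
 endfacet
 facet normal -0.970 -0.243 0.000
  outer loop
   vertex 0.4 1.8 1.4
   vertex 0.0 3.4 2.3
   vertex 0.6 1.0 0.3
  endloop
 endfacet
 facet normal -0.394 -0.523 0.756
  outer loop
   vertex 0.4 1.8 1.4
   vertex 2.6 0.0 1.3
   vertex 0.0 3.4 2.3
  endloop
 endfacet
 facet normal -0.564 -0.713 0.416
  outer loop
   vertex 0.4 1.8 1.4
   vertex 0.6 1.0 0.3
   vertex 2.6 0.0 1.3
  endloop
 endfacet
 facet normal 0.841 -0.366 0.399
  outer loop
   vertex 3.2 2.9 2.7
   vertex 2.6 0.0 1.3
   vertex 3.4 1.4 0.9
  endloop
 endfacet
 facet normal -0.061 0.998 -0.014
  outer loop
   vertex 1.9 3.5 1.2
   vertex 0.0 3.4 2.3
   vertex 3.0 3.6 3.5
  endloop
 endfacet
 facet normal -0.286 0.863 -0.416
  outer loop
   vertex 1.9 3.5 1.2
   vertex 1.4 2.9 0.3
   vertex 0.0 3.4 2.3
  endloop
 endfacet
 facet normal 0.701 0.614 -0.362
  outer loop
   vertex 1.9 3.5 1.2
   vertex 3.0 3.6 3.5
   vertex 3.2 2.9 2.7
  endloop
 endfacet
 facet normal 0.571 0.501 -0.651
  outer loop
   vertex 1.9 3.5 1.2
   vertex 3.4 1.4 0.9
   vertex 1.4 2.9 0.3
  endloop
 endfacet
 facet normal 0.720 0.571 -0.396
  outer loop
   vertex 1.9 3.5 1.2
   vertex 3.2 2.9 2.7
   vertex 3.4 1.4 0.9
  endloop
 endfacet
 facet normal 0.493 -0.493 0.717
  outer loop
   vertex 2.9 1.9 2.4
   vertex 3.0 3.6 3.5
   vertex 2.6 0.0 1.3
  endloop
 endfacet
 facet normal 0.826 -0.374 0.421
  outer loop
   vertex 2.9 1.9 2.4
   vertex 2.6 0.0 1.3
   vertex 3.2 2.9 2.7
  endloop
 endfacet
 facet normal 0.758 -0.385 0.527
  outer loop
   vertex 2.9 1.9 2.4
   vertex 3.2 2.9 2.7
   vertex 3.0 3.6 3.5
  endloop
 endfacet
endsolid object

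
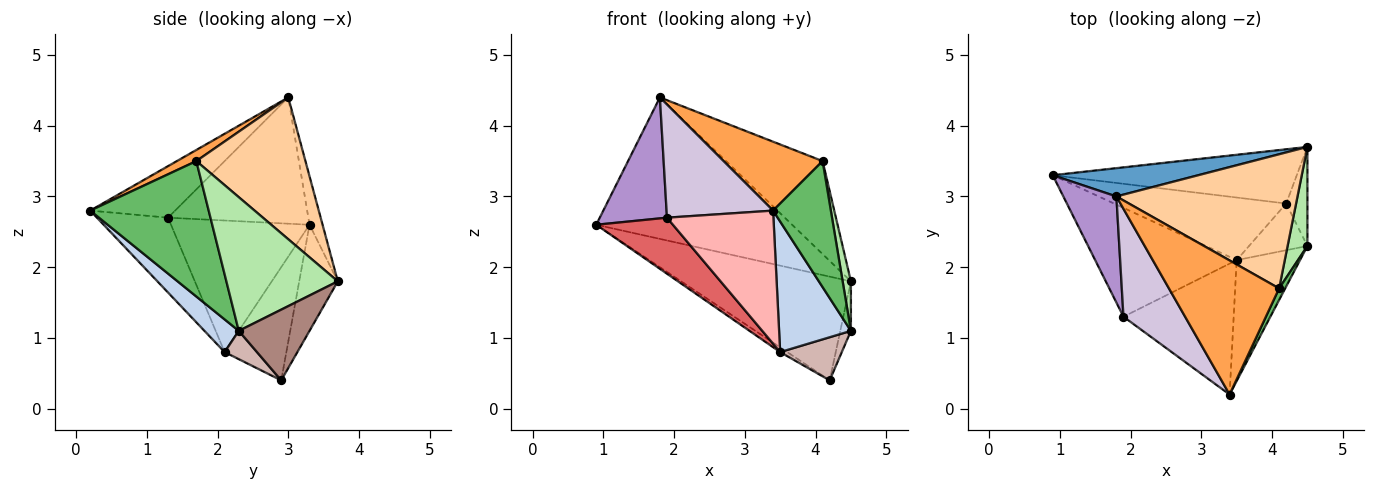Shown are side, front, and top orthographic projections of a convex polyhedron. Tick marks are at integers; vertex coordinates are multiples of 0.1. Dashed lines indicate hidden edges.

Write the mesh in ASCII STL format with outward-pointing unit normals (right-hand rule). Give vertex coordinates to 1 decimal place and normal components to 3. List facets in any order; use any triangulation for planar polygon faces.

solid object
 facet normal -0.065 0.978 0.196
  outer loop
   vertex 4.5 3.7 1.8
   vertex 0.9 3.3 2.6
   vertex 1.8 3.0 4.4
  endloop
 endfacet
 facet normal 0.331 -0.692 -0.641
  outer loop
   vertex 3.5 2.1 0.8
   vertex 4.5 2.3 1.1
   vertex 3.4 0.2 2.8
  endloop
 endfacet
 facet normal 0.089 -0.455 0.886
  outer loop
   vertex 4.1 1.7 3.5
   vertex 1.8 3.0 4.4
   vertex 3.4 0.2 2.8
  endloop
 endfacet
 facet normal 0.541 0.479 0.691
  outer loop
   vertex 4.1 1.7 3.5
   vertex 4.5 3.7 1.8
   vertex 1.8 3.0 4.4
  endloop
 endfacet
 facet normal 0.898 -0.438 0.040
  outer loop
   vertex 4.1 1.7 3.5
   vertex 3.4 0.2 2.8
   vertex 4.5 2.3 1.1
  endloop
 endfacet
 facet normal 0.987 -0.073 0.146
  outer loop
   vertex 4.1 1.7 3.5
   vertex 4.5 2.3 1.1
   vertex 4.5 3.7 1.8
  endloop
 endfacet
 facet normal -0.637 -0.353 -0.685
  outer loop
   vertex 1.9 1.3 2.7
   vertex 0.9 3.3 2.6
   vertex 3.5 2.1 0.8
  endloop
 endfacet
 facet normal -0.430 -0.644 -0.633
  outer loop
   vertex 1.9 1.3 2.7
   vertex 3.5 2.1 0.8
   vertex 3.4 0.2 2.8
  endloop
 endfacet
 facet normal -0.843 -0.404 0.354
  outer loop
   vertex 1.9 1.3 2.7
   vertex 1.8 3.0 4.4
   vertex 0.9 3.3 2.6
  endloop
 endfacet
 facet normal -0.500 -0.627 0.598
  outer loop
   vertex 1.9 1.3 2.7
   vertex 3.4 0.2 2.8
   vertex 1.8 3.0 4.4
  endloop
 endfacet
 facet normal 0.948 0.142 -0.284
  outer loop
   vertex 4.2 2.9 0.4
   vertex 4.5 3.7 1.8
   vertex 4.5 2.3 1.1
  endloop
 endfacet
 facet normal 0.335 -0.639 -0.692
  outer loop
   vertex 4.2 2.9 0.4
   vertex 4.5 2.3 1.1
   vertex 3.5 2.1 0.8
  endloop
 endfacet
 facet normal -0.197 0.869 -0.454
  outer loop
   vertex 4.2 2.9 0.4
   vertex 0.9 3.3 2.6
   vertex 4.5 3.7 1.8
  endloop
 endfacet
 facet normal -0.548 0.063 -0.834
  outer loop
   vertex 4.2 2.9 0.4
   vertex 3.5 2.1 0.8
   vertex 0.9 3.3 2.6
  endloop
 endfacet
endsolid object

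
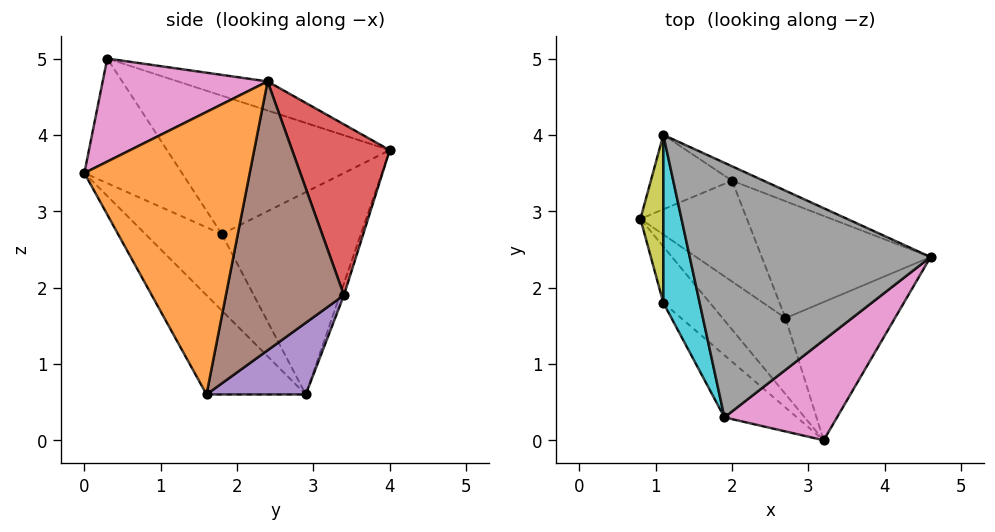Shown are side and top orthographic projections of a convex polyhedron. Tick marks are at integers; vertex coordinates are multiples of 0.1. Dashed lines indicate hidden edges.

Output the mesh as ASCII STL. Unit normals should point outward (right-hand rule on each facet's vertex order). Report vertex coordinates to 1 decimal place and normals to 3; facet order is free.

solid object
 facet normal -0.532 -0.777 -0.337
  outer loop
   vertex 2.7 1.6 0.6
   vertex 3.2 0.0 3.5
   vertex 0.8 2.9 0.6
  endloop
 endfacet
 facet normal 0.876 -0.341 -0.340
  outer loop
   vertex 2.7 1.6 0.6
   vertex 4.6 2.4 4.7
   vertex 3.2 0.0 3.5
  endloop
 endfacet
 facet normal -0.047 0.946 -0.321
  outer loop
   vertex 2.0 3.4 1.9
   vertex 0.8 2.9 0.6
   vertex 1.1 4.0 3.8
  endloop
 endfacet
 facet normal 0.431 0.899 -0.080
  outer loop
   vertex 2.0 3.4 1.9
   vertex 1.1 4.0 3.8
   vertex 4.6 2.4 4.7
  endloop
 endfacet
 facet normal 0.433 0.632 -0.643
  outer loop
   vertex 2.0 3.4 1.9
   vertex 2.7 1.6 0.6
   vertex 0.8 2.9 0.6
  endloop
 endfacet
 facet normal 0.689 0.581 -0.433
  outer loop
   vertex 2.0 3.4 1.9
   vertex 4.6 2.4 4.7
   vertex 2.7 1.6 0.6
  endloop
 endfacet
 facet normal 0.537 -0.606 0.587
  outer loop
   vertex 1.9 0.3 5.0
   vertex 3.2 0.0 3.5
   vertex 4.6 2.4 4.7
  endloop
 endfacet
 facet normal -0.115 0.284 0.952
  outer loop
   vertex 1.9 0.3 5.0
   vertex 4.6 2.4 4.7
   vertex 1.1 4.0 3.8
  endloop
 endfacet
 facet normal -0.992 -0.056 0.112
  outer loop
   vertex 1.1 1.8 2.7
   vertex 1.1 4.0 3.8
   vertex 0.8 2.9 0.6
  endloop
 endfacet
 facet normal -0.960 -0.126 0.252
  outer loop
   vertex 1.1 1.8 2.7
   vertex 1.9 0.3 5.0
   vertex 1.1 4.0 3.8
  endloop
 endfacet
 facet normal -0.539 -0.775 -0.329
  outer loop
   vertex 1.1 1.8 2.7
   vertex 0.8 2.9 0.6
   vertex 3.2 0.0 3.5
  endloop
 endfacet
 facet normal -0.545 -0.776 -0.317
  outer loop
   vertex 1.1 1.8 2.7
   vertex 3.2 0.0 3.5
   vertex 1.9 0.3 5.0
  endloop
 endfacet
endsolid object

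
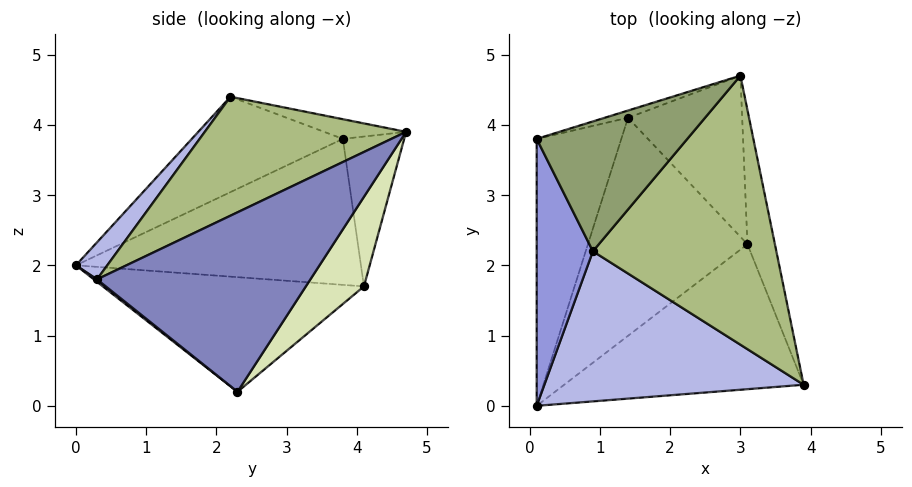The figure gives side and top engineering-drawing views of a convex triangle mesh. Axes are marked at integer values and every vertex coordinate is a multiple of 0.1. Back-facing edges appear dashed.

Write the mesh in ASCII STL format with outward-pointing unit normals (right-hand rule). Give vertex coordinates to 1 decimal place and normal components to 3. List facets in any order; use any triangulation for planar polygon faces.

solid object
 facet normal 0.008 -0.623 -0.782
  outer loop
   vertex 3.1 2.3 0.2
   vertex 3.9 0.3 1.8
   vertex 0.1 0.0 2.0
  endloop
 endfacet
 facet normal 0.953 0.265 -0.146
  outer loop
   vertex 3.0 4.7 3.9
   vertex 3.9 0.3 1.8
   vertex 3.1 2.3 0.2
  endloop
 endfacet
 facet normal -0.838 -0.234 0.494
  outer loop
   vertex 0.9 2.2 4.4
   vertex 0.1 3.8 3.8
   vertex 0.1 0.0 2.0
  endloop
 endfacet
 facet normal 0.094 -0.749 0.656
  outer loop
   vertex 0.9 2.2 4.4
   vertex 0.1 0.0 2.0
   vertex 3.9 0.3 1.8
  endloop
 endfacet
 facet normal -0.124 0.294 0.948
  outer loop
   vertex 0.9 2.2 4.4
   vertex 3.0 4.7 3.9
   vertex 0.1 3.8 3.8
  endloop
 endfacet
 facet normal 0.523 -0.278 0.806
  outer loop
   vertex 0.9 2.2 4.4
   vertex 3.9 0.3 1.8
   vertex 3.0 4.7 3.9
  endloop
 endfacet
 facet normal -0.295 0.954 -0.046
  outer loop
   vertex 1.4 4.1 1.7
   vertex 0.1 3.8 3.8
   vertex 3.0 4.7 3.9
  endloop
 endfacet
 facet normal 0.388 0.778 -0.494
  outer loop
   vertex 1.4 4.1 1.7
   vertex 3.0 4.7 3.9
   vertex 3.1 2.3 0.2
  endloop
 endfacet
 facet normal -0.842 0.231 -0.488
  outer loop
   vertex 1.4 4.1 1.7
   vertex 0.1 0.0 2.0
   vertex 0.1 3.8 3.8
  endloop
 endfacet
 facet normal -0.579 0.125 -0.806
  outer loop
   vertex 1.4 4.1 1.7
   vertex 3.1 2.3 0.2
   vertex 0.1 0.0 2.0
  endloop
 endfacet
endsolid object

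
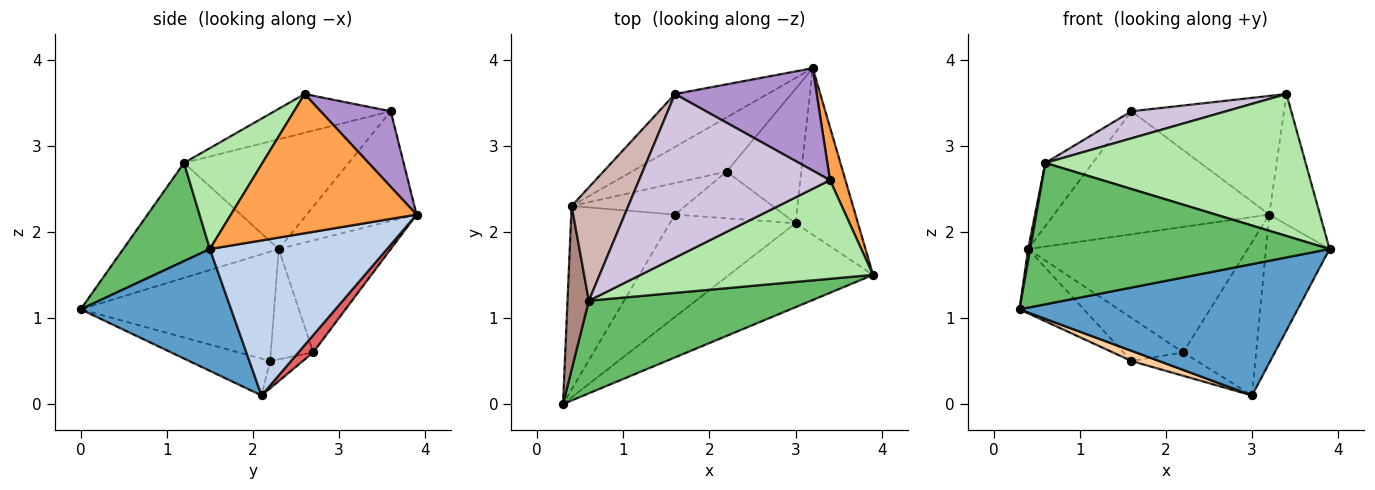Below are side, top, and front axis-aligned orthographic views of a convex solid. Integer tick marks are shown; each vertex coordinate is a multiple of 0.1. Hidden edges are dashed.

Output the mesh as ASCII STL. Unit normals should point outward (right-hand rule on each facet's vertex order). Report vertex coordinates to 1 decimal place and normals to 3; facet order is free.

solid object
 facet normal 0.415 -0.767 -0.490
  outer loop
   vertex 3.0 2.1 0.1
   vertex 3.9 1.5 1.8
   vertex 0.3 0.0 1.1
  endloop
 endfacet
 facet normal 0.880 0.316 -0.354
  outer loop
   vertex 3.0 2.1 0.1
   vertex 3.2 3.9 2.2
   vertex 3.9 1.5 1.8
  endloop
 endfacet
 facet normal 0.959 0.262 0.106
  outer loop
   vertex 3.4 2.6 3.6
   vertex 3.9 1.5 1.8
   vertex 3.2 3.9 2.2
  endloop
 endfacet
 facet normal -0.280 -0.095 -0.955
  outer loop
   vertex 1.6 2.2 0.5
   vertex 3.0 2.1 0.1
   vertex 0.3 0.0 1.1
  endloop
 endfacet
 facet normal 0.235 -0.813 0.532
  outer loop
   vertex 0.6 1.2 2.8
   vertex 0.3 0.0 1.1
   vertex 3.9 1.5 1.8
  endloop
 endfacet
 facet normal 0.240 -0.797 0.554
  outer loop
   vertex 0.6 1.2 2.8
   vertex 3.9 1.5 1.8
   vertex 3.4 2.6 3.6
  endloop
 endfacet
 facet normal 0.150 0.744 -0.652
  outer loop
   vertex 2.2 2.7 0.6
   vertex 3.2 3.9 2.2
   vertex 3.0 2.1 0.1
  endloop
 endfacet
 facet normal -0.218 0.436 -0.873
  outer loop
   vertex 2.2 2.7 0.6
   vertex 3.0 2.1 0.1
   vertex 1.6 2.2 0.5
  endloop
 endfacet
 facet normal 0.329 0.715 0.617
  outer loop
   vertex 1.6 3.6 3.4
   vertex 3.4 2.6 3.6
   vertex 3.2 3.9 2.2
  endloop
 endfacet
 facet normal -0.196 -0.160 0.967
  outer loop
   vertex 1.6 3.6 3.4
   vertex 0.6 1.2 2.8
   vertex 3.4 2.6 3.6
  endloop
 endfacet
 facet normal -0.983 -0.013 0.183
  outer loop
   vertex 0.4 2.3 1.8
   vertex 0.3 0.0 1.1
   vertex 0.6 1.2 2.8
  endloop
 endfacet
 facet normal -0.861 0.248 0.445
  outer loop
   vertex 0.4 2.3 1.8
   vertex 0.6 1.2 2.8
   vertex 1.6 3.6 3.4
  endloop
 endfacet
 facet normal -0.705 0.234 -0.669
  outer loop
   vertex 0.4 2.3 1.8
   vertex 1.6 2.2 0.5
   vertex 0.3 0.0 1.1
  endloop
 endfacet
 facet normal -0.497 0.700 -0.513
  outer loop
   vertex 0.4 2.3 1.8
   vertex 2.2 2.7 0.6
   vertex 1.6 2.2 0.5
  endloop
 endfacet
 facet normal -0.424 0.832 -0.359
  outer loop
   vertex 0.4 2.3 1.8
   vertex 3.2 3.9 2.2
   vertex 2.2 2.7 0.6
  endloop
 endfacet
 facet normal -0.424 0.832 -0.358
  outer loop
   vertex 0.4 2.3 1.8
   vertex 1.6 3.6 3.4
   vertex 3.2 3.9 2.2
  endloop
 endfacet
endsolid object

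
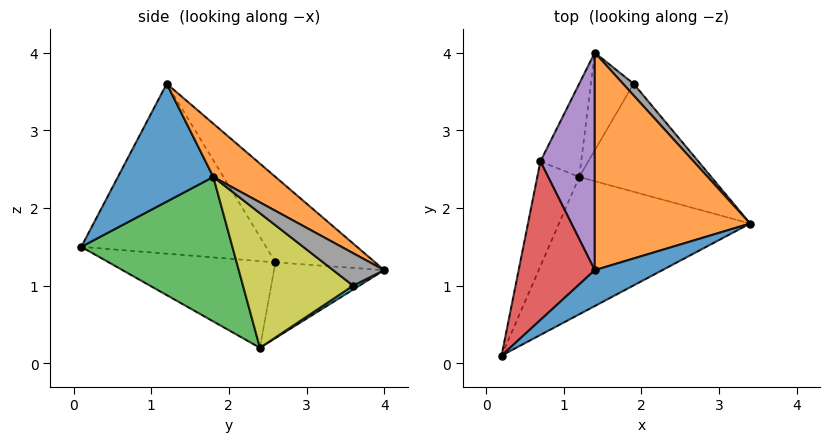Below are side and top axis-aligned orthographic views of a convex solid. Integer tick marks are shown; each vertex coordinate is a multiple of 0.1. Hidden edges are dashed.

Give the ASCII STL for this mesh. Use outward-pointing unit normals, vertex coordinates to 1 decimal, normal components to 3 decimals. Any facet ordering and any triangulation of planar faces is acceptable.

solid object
 facet normal 0.405 -0.885 0.232
  outer loop
   vertex 1.4 1.2 3.6
   vertex 0.2 0.1 1.5
   vertex 3.4 1.8 2.4
  endloop
 endfacet
 facet normal 0.252 0.630 0.735
  outer loop
   vertex 1.4 1.2 3.6
   vertex 3.4 1.8 2.4
   vertex 1.4 4.0 1.2
  endloop
 endfacet
 facet normal 0.491 -0.581 -0.649
  outer loop
   vertex 1.2 2.4 0.2
   vertex 3.4 1.8 2.4
   vertex 0.2 0.1 1.5
  endloop
 endfacet
 facet normal -0.892 0.210 0.400
  outer loop
   vertex 0.7 2.6 1.3
   vertex 0.2 0.1 1.5
   vertex 1.4 1.2 3.6
  endloop
 endfacet
 facet normal -0.766 0.418 0.488
  outer loop
   vertex 0.7 2.6 1.3
   vertex 1.4 1.2 3.6
   vertex 1.4 4.0 1.2
  endloop
 endfacet
 facet normal -0.891 0.144 -0.431
  outer loop
   vertex 0.7 2.6 1.3
   vertex 1.2 2.4 0.2
   vertex 0.2 0.1 1.5
  endloop
 endfacet
 facet normal -0.816 0.376 -0.439
  outer loop
   vertex 0.7 2.6 1.3
   vertex 1.4 4.0 1.2
   vertex 1.2 2.4 0.2
  endloop
 endfacet
 facet normal 0.661 0.719 0.216
  outer loop
   vertex 1.9 3.6 1.0
   vertex 1.4 4.0 1.2
   vertex 3.4 1.8 2.4
  endloop
 endfacet
 facet normal 0.713 0.050 -0.699
  outer loop
   vertex 1.9 3.6 1.0
   vertex 3.4 1.8 2.4
   vertex 1.2 2.4 0.2
  endloop
 endfacet
 facet normal 0.077 0.521 -0.850
  outer loop
   vertex 1.9 3.6 1.0
   vertex 1.2 2.4 0.2
   vertex 1.4 4.0 1.2
  endloop
 endfacet
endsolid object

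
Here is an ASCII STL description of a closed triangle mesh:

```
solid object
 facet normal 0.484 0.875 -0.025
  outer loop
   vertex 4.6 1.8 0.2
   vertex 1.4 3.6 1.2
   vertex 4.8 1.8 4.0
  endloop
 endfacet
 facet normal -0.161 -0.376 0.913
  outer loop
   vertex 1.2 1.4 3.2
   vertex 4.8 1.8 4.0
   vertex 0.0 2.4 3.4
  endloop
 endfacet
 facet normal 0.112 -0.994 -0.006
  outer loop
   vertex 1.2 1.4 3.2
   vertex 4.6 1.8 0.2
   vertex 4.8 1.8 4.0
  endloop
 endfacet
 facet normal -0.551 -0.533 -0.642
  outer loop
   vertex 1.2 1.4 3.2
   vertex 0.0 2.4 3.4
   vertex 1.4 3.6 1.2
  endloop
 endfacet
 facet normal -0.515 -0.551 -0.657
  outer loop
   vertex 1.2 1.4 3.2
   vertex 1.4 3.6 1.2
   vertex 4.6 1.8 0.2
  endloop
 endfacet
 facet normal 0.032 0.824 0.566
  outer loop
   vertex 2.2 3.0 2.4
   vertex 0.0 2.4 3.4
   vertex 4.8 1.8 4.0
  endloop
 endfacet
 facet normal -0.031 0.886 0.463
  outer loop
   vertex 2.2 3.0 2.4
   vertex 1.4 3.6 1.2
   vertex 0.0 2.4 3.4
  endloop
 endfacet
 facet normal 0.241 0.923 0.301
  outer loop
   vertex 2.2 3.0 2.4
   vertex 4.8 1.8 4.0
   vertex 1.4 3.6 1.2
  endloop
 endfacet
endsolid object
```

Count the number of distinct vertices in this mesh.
6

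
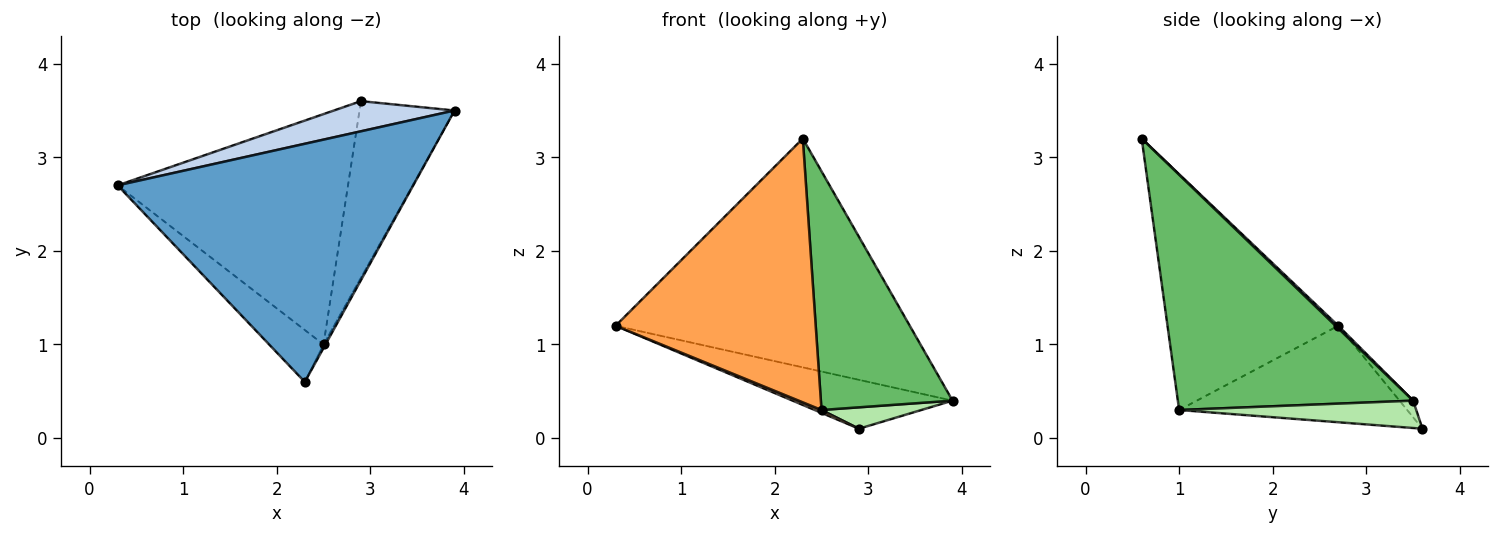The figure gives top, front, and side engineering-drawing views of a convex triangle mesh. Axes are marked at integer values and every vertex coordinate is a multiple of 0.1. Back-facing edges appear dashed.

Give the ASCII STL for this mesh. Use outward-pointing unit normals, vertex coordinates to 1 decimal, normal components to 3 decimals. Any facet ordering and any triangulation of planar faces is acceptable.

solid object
 facet normal 0.006 0.693 0.721
  outer loop
   vertex 2.3 0.6 3.2
   vertex 3.9 3.5 0.4
   vertex 0.3 2.7 1.2
  endloop
 endfacet
 facet normal -0.072 0.849 0.524
  outer loop
   vertex 2.9 3.6 0.1
   vertex 0.3 2.7 1.2
   vertex 3.9 3.5 0.4
  endloop
 endfacet
 facet normal -0.642 -0.752 -0.148
  outer loop
   vertex 2.5 1.0 0.3
   vertex 2.3 0.6 3.2
   vertex 0.3 2.7 1.2
  endloop
 endfacet
 facet normal -0.386 -0.012 -0.922
  outer loop
   vertex 2.5 1.0 0.3
   vertex 0.3 2.7 1.2
   vertex 2.9 3.6 0.1
  endloop
 endfacet
 facet normal 0.873 -0.488 -0.007
  outer loop
   vertex 2.5 1.0 0.3
   vertex 3.9 3.5 0.4
   vertex 2.3 0.6 3.2
  endloop
 endfacet
 facet normal 0.275 -0.116 -0.955
  outer loop
   vertex 2.5 1.0 0.3
   vertex 2.9 3.6 0.1
   vertex 3.9 3.5 0.4
  endloop
 endfacet
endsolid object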